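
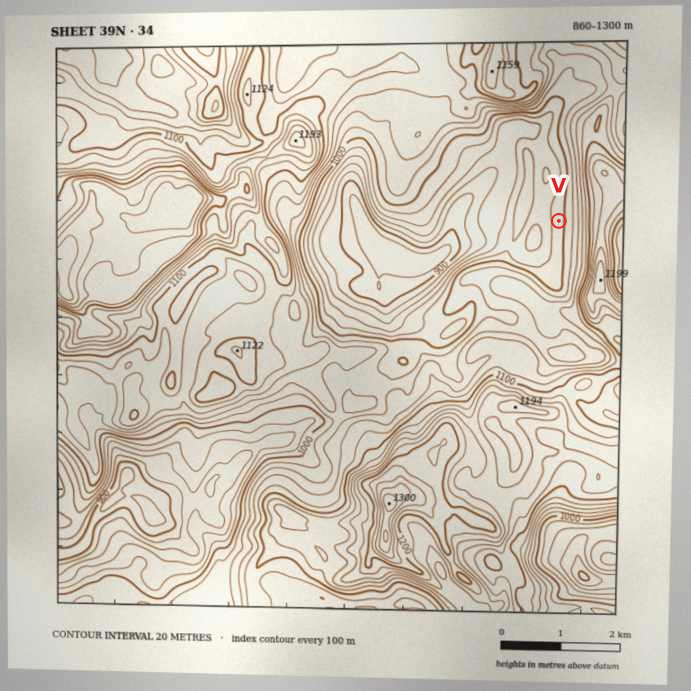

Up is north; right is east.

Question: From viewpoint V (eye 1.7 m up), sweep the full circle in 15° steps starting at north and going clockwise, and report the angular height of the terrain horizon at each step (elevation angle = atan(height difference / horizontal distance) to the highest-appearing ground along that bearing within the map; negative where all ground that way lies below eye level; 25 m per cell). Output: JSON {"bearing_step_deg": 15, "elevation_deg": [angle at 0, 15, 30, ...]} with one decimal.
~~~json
{"bearing_step_deg": 15, "elevation_deg": [1.1, 3.6, 7.7, 9.5, 10.9, 12.0, 12.7, 12.5, 11.8, 11.1, 8.9, 4.4, 3.1, 3.5, 3.2, 2.2, 1.0, 1.2, 2.6, 2.3, 1.4, 1.5, 2.9, 2.9]}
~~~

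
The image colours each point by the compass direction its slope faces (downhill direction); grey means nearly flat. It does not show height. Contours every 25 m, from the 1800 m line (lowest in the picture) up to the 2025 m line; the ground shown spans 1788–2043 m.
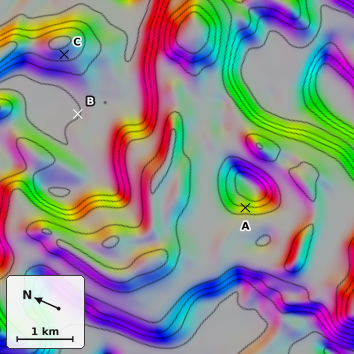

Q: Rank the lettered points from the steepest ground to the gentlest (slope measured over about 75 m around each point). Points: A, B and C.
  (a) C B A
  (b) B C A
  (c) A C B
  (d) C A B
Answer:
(c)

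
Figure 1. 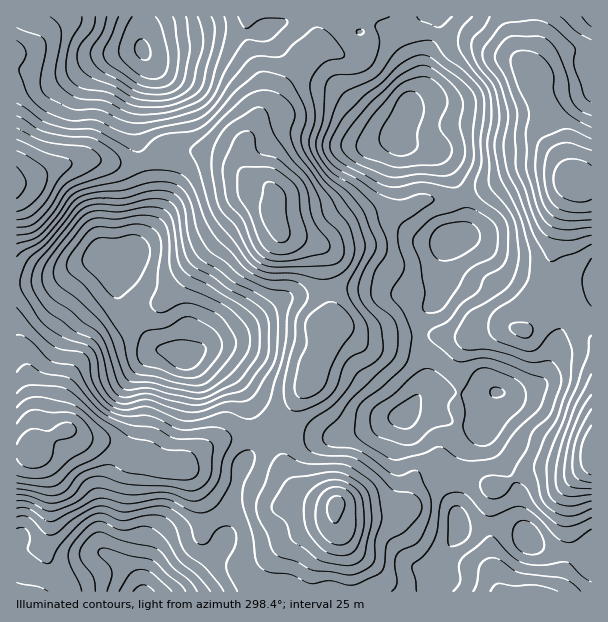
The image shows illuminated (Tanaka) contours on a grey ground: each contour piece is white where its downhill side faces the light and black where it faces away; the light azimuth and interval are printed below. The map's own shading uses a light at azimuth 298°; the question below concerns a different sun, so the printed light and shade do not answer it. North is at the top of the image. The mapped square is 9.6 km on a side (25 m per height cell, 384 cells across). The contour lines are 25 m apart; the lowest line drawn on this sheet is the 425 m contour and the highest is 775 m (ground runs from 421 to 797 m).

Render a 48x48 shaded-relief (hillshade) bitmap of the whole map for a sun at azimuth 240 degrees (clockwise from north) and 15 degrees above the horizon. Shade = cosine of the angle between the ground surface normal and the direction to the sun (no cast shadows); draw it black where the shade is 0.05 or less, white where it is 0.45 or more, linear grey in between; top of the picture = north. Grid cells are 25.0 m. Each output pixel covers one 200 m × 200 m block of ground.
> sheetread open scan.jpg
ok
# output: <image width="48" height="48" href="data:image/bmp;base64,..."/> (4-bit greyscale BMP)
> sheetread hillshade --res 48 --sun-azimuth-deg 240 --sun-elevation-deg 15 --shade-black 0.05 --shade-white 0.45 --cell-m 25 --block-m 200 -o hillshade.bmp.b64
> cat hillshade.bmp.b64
<image width="48" height="48" href="data:image/bmp;base64,Qk32BAAAAAAAAHYAAAAoAAAAMAAAADAAAAABAAQAAAAAAIAEAAATCwAAEwsAABAAAAAAAAAAAAAAABEREQAiIiIAMzMzAERERABVVVUAZmZmAHd3dwCIiIgAmZmZAKqqqgC7u7sAzMzMAN3d3QDu7u4A////AGd3ZEVWm93d3KmZqqmrmYZWd5qpdlVERIiHVFVnrN3cy6maq6q7mGVWeJqoZVVVVZmGRFaJvN3LqZqqq7y6hkRneJmXU0Z3d5mGVWiru83KiJq7q8y5VEaHZ4iGQ1iZiKqnZou6q8y5iKu7q8ynQ1eHVWiXVXvKmLy4d5zKq7y5iazLq8yWM1d2VGmoZ63bmN3JiJzKqs3Jiay6q7uVMld1NHu5ib7sqd7Kh5vLq825eJuqmqqEEkZkNZu6ib7cqt25Zpu7u8ynZoqpmJhiEjVVV5qpiL3cvMuXZ5u7u7qGVXmph3ZCIjVmaIiHeLzd3amHeJqqmYdlRHmpdlVDMjV2d3d3iavN3Zh3iHiIdmZVVXmYdVVEM0Znd2ZniavN3Yd3h2VVZVVVVWiIdlVVRFVoh2Zomaq93Yd4dDM0VDRWZmeId2Z2VVV4h3ZomZms3IdmQgAUUyNWZmeJmId2VWaJmIdomZmszIZVMQAUQiM1ZmeauodmZneJmYdniZq8y3ZVMQAkQiI1d3iry5dmZ3d4mYdnirq8y3ZVMREjMiJHiJqryoZVZ3d4mpd4q7q8zHZVQyESNDRpmaqryodWd3d4mpiKzLqru3VFVBATRVaKqqq825hmh2ZnmqqrzLmaumVEQxEkV4iau7vN26l3dlVXm7qry6eKulM0QyI1eJmau7zd3Ll2VERXmamauod5qUM0RDJHmYibvMzd3Kh1Q0RGeJmamHd4iDM0RDRpqYirzN3cuphkIkRWeJmJiId4hzM0REV5mZmrzd3Lq6lkNFZmeJmIiIiIdjNEVEV4mau83d3bvLl1RWd2aJmYiZmIZUREVFZ5qrzN3d7czLmGRWdlZ4mYmqqXZlVUVWeJq83dzO/tuqmFRWZUVniIq7uYd3dUVXiZvN7sze/smIdkREREVniJvMypiJhUVYmavO/sze7ahlVDMzRWZ4mrze26qZdURpqqvO/t3d7JZDNDIkZ3eJq73v7bqodTRqu6vN7u3d24ZDNDI1d3iJq83//cu3ZTSKy6q87u3cuXUzMiI1Z3d3m83v/sqnZUaaupms3d3LqXQhERI0VmVXq83v/bmGZWeJmImrvMzKl1MQABIjVlRYq83u7Kh1VWd3dmiaqru5dUIAABI0VWZ5vN7d25ZkRFZlRFiZmaqoZUMAATRVV3iazu3MyXZTNEREM1eHeJqoZVMhI1VmeJmr3tzMqHVDM0RENFZmZ4mYZVVDNFZmeaqrzdzLl3VDM0RURERVZomYdmZDNGZmeJqqvN3bmGQzNFVVQzNFZ4qph2UzNWZmaKqrve7bl1M0RUREMiJFeau5hlREVnd2aKq8zv/rhkRFVUREMiNYq8y5h2VVZ5mGaJvd7//adkRGZUREMzV6zMyph2Z3eJh2aJzd7+25ZTNGVUREREebzMuphmiIiHdmaKzM3cuXVEVlVURVVWiszMy5d4iIdmZ2eJqry6l2VUVVZlVlVWiszMy6h4iIdWd3eIiaqZl2ZERGZlZlRWirzMy6iIiIZnh3d3eJmZhmVERA=="/>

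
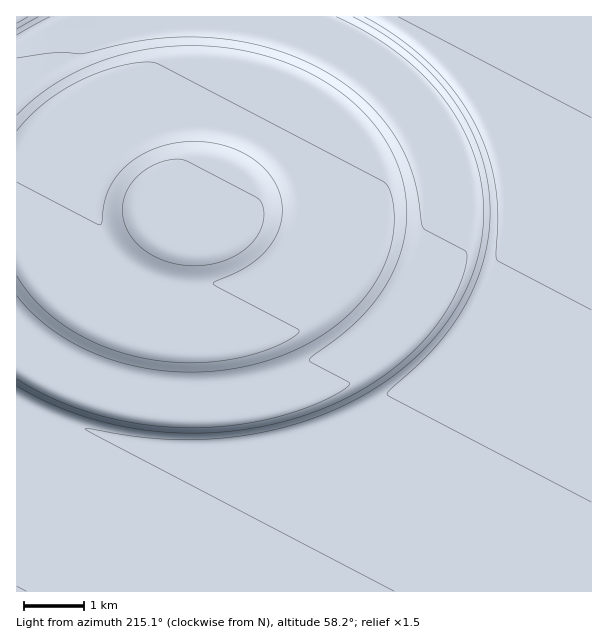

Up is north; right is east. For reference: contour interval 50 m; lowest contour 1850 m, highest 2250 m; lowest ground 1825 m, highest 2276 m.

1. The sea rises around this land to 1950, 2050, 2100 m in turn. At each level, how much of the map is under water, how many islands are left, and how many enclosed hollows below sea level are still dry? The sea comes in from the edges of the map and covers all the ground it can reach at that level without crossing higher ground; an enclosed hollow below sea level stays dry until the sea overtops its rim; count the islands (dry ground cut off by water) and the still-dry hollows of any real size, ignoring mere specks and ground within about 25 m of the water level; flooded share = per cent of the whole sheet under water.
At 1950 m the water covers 27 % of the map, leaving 0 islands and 0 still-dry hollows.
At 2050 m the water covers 43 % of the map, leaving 0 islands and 0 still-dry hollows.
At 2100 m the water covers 63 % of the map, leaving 0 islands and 0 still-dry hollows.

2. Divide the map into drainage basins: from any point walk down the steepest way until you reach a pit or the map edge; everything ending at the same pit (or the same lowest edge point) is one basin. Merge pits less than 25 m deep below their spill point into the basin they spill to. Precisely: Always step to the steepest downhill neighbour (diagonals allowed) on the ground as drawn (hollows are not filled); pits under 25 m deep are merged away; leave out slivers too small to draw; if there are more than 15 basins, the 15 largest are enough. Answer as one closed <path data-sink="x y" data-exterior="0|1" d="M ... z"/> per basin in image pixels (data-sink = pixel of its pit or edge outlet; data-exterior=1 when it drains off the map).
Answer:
<path data-sink="164 246" data-exterior="0" d="M591 16l-574 0-1 383 47 23 50 16 46 7 59 1 43-4 51-12 47-18 33-18 33-24 26-25 21-25 27-45 91-176z"/><path data-sink="17 591" data-exterior="1" d="M591 96l-92 179-27 45-21 25-26 25-20 15-34 21-45 20-42 12-47 7-58 1-51-6-38-8-34-12-39-20-1 191 575 1z"/>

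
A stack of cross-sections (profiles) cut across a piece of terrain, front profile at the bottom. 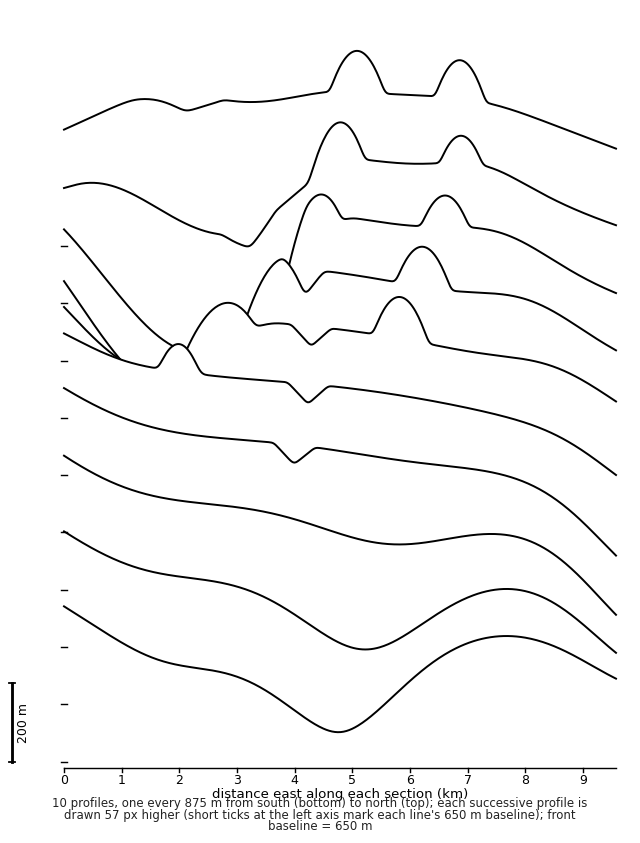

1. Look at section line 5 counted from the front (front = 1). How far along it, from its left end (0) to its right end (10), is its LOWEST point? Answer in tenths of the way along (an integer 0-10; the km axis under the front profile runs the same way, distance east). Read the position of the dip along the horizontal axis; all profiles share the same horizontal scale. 10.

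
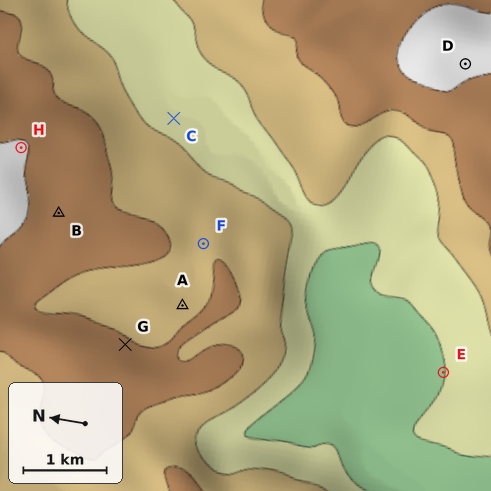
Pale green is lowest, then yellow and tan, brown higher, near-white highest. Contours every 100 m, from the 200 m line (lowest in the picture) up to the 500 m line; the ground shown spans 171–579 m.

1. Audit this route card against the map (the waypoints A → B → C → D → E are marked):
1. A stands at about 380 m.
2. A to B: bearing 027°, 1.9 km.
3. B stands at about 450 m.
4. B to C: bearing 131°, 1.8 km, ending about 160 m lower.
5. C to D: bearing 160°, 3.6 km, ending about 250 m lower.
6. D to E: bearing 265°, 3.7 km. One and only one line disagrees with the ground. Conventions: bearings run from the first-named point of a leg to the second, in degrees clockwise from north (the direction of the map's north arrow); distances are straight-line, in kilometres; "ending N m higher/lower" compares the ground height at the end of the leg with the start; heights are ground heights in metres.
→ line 5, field sense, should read higher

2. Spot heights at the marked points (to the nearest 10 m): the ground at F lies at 370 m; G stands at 410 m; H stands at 510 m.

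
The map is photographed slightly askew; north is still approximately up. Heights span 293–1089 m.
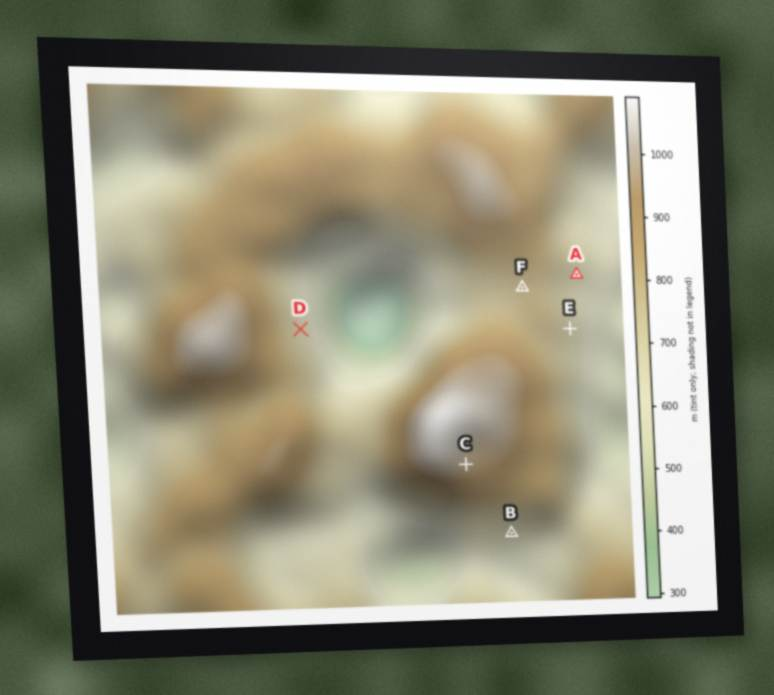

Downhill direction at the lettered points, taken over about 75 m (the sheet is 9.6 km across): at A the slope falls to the SE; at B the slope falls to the S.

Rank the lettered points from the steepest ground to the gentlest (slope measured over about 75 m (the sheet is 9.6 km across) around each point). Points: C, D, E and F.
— D E C F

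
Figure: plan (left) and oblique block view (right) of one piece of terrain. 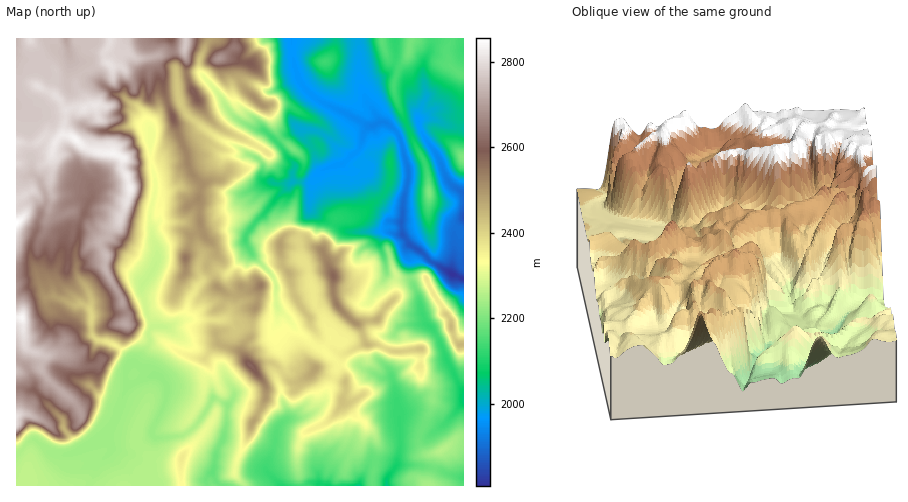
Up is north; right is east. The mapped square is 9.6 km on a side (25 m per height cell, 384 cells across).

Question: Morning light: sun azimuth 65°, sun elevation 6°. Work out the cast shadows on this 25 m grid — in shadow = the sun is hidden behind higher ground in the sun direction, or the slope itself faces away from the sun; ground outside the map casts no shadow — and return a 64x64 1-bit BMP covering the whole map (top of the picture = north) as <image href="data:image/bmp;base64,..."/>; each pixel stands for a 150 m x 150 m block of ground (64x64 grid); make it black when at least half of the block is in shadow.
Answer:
<image width="64" height="64" href="data:image/bmp;base64,Qk0+AgAAAAAAAD4AAAAoAAAAQAAAAEAAAAABAAEAAAAAAAACAAATCwAAEwsAAAIAAAAAAAAA////AAAAAAAAAD8/H7/vwAAAPz4/Hm8AAAA/Pn8eB8yAAA8+fwoD+PAAB38/DAPw/gACfz8eM4D+AB8/n4ejgP+P//+fg8GAe4f//8/BwYBng///z/mDwA+B///H/APgH4D//+f8B+A+AH//934P4HwAf//3Hg/g+HD///cOH8Fw8P//5YI/w2Ow///NwP/P5gD//4BA///gEP//gA///4AQf/4Hf/gfgH87+A//wf6AfxfwH//H/oR/H/Af/7P8gf4//9//A/wP/j/73/4D+B/+P/PP/Dn4H/5+/8/8GfAf/v797/gB8D/8/ntv+AHgP/z/Mk/4DOA/+P8g3vgMBz/4/yH9+AwPP/h/If3wCPIv8H8w/PAJ8CfwPzD8wAvwI/A/oPwAB+Az/j/AZAA/4BP+P8AgAD/gEf4/wBg4H+AZ/j9ACDAf4An/PwAFAA/gCf8fwAEAB+AZ/x/AAQAb4xv/H8AbAPvvO/8fgDmA+/8j/j+AO4B7/zn+PwDzgDvfGfA/AfMQG94LgD8DxiAfvgEAfg8MAH+4AAD+PDgZ/3AAeP57+fP/YAbw/Pf5x/58BgD97/EP/nAMAf/P4A/+/hwD68/AP/z+cA+rn4D//P9AHau/8/v8/wA/K//j+/z+ADw//8Pz/HwAOB98AfP/MAAQBzgAwf8wgZgHPAAA/xDBCAMGAAhzAA=="/>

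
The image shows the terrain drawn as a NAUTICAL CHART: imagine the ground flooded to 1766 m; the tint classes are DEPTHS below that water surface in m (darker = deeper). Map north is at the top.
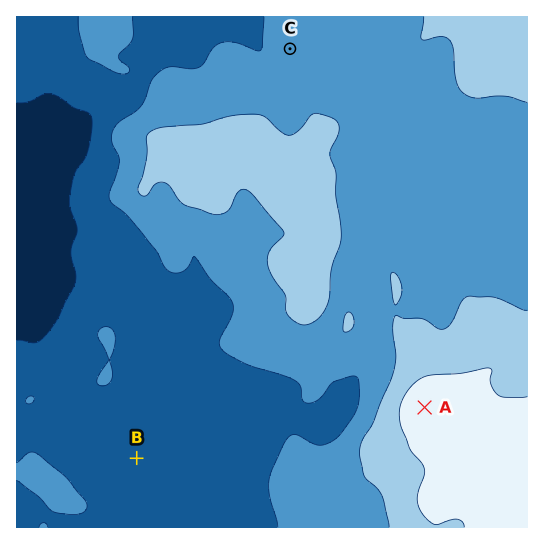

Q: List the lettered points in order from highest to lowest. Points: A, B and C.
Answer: A C B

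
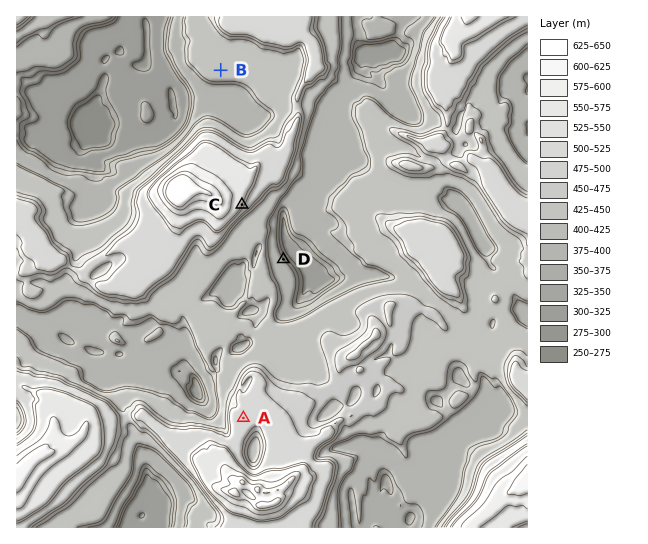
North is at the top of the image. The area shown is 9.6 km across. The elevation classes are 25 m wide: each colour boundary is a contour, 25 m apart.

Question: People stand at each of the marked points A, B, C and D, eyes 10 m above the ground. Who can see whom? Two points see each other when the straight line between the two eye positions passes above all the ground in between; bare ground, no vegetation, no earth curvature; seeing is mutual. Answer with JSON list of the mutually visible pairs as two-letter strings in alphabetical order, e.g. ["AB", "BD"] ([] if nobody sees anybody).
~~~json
["AC", "CD"]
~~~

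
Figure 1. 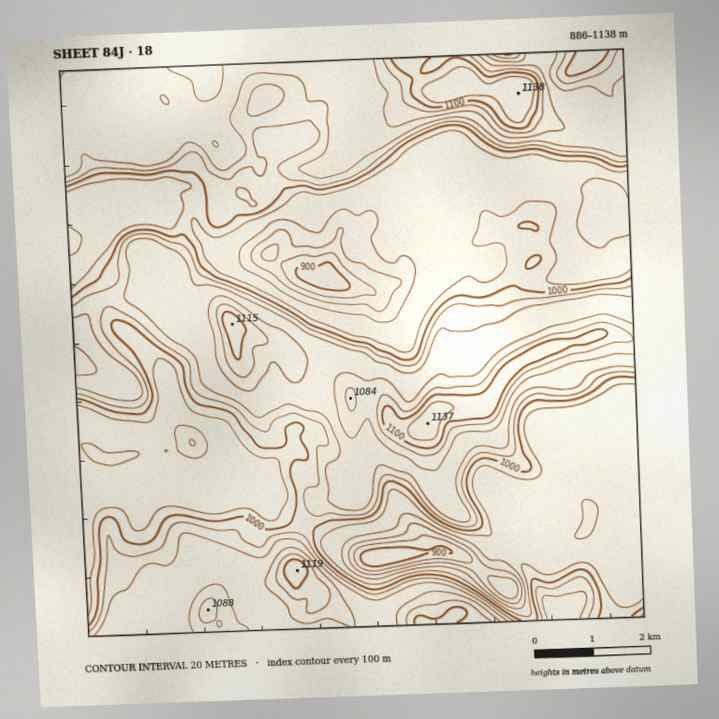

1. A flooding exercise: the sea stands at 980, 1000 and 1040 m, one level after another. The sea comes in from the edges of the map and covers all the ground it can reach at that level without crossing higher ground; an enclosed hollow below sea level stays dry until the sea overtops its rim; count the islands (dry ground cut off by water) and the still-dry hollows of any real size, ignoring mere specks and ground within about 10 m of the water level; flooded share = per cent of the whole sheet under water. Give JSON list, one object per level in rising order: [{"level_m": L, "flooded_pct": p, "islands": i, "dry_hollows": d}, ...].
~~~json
[{"level_m": 980, "flooded_pct": 35, "islands": 0, "dry_hollows": 0}, {"level_m": 1000, "flooded_pct": 44, "islands": 0, "dry_hollows": 0}, {"level_m": 1040, "flooded_pct": 62, "islands": 0, "dry_hollows": 0}]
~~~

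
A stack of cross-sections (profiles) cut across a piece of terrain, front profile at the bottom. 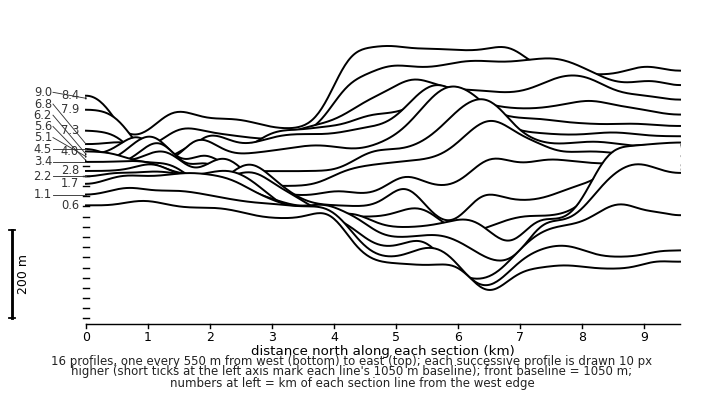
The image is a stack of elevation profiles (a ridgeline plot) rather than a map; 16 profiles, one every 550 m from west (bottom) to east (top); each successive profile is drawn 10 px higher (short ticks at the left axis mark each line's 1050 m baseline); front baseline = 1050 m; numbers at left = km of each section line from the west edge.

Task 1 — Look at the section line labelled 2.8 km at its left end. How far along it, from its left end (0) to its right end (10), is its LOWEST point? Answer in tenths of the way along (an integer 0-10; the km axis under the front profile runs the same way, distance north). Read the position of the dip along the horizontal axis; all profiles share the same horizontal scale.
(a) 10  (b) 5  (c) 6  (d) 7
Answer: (d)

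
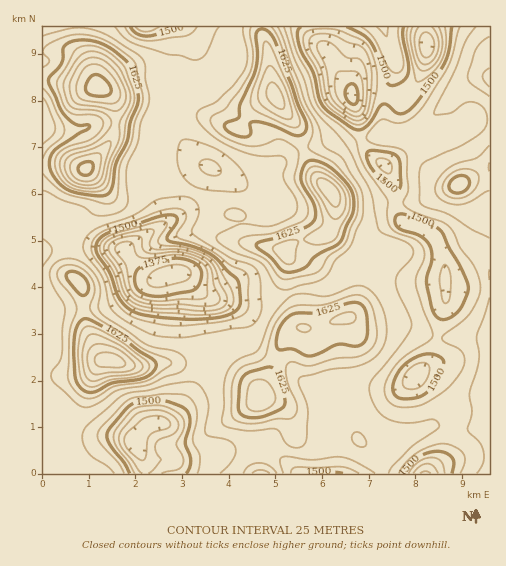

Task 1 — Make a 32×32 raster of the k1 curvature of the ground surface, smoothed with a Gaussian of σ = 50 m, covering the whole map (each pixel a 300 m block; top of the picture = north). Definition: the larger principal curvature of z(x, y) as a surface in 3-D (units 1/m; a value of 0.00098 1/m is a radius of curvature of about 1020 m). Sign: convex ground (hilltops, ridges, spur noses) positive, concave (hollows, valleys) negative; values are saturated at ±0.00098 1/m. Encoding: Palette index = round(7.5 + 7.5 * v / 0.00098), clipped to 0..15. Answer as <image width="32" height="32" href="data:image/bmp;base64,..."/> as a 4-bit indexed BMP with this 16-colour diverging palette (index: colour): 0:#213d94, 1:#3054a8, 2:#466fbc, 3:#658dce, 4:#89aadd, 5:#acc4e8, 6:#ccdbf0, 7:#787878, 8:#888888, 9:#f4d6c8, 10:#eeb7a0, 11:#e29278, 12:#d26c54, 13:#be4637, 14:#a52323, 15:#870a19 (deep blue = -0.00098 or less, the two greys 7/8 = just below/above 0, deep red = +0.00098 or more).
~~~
<image width="32" height="32" href="data:image/bmp;base64,Qk12AgAAAAAAAHYAAAAoAAAAIAAAACAAAAABAAQAAAAAAAACAAATCwAAEwsAABAAAAAAAAAAlD0hAKhUMAC8b0YAzo1lAN2qiQDoxKwA8NvMAHh4eACIiIgAyNb0AKC37gB4kuIAVGzSADdGvgAjI6UAGQqHAIiInIaWioirqau6qpx3qZmIibp5p5p4iImqqpmb2oiZiJmnWru7iIh6qImpiKuqmIiJqIhlmqqYepd4mIiZmYh3mZp3apl63KuoiIiZqpiIh5yIiamJeJy6h3iJl3iZiJm+l5qImYmqp3d4iZdnmJiZnu//3KiJqbiIeIioV5eId53euruYeIfImpmZmpiHiXityod4mZiHupiIqpmqqpiIvpiaqrzbqJy6qamImpqZh7t6u7qYipiKqbzJiJhniZe8q2Zoh2iZiYd4uYiYd3iZ/ahVd3mpiZp4eJiIl3d3vtqql3dVqnecupeIiJh3iYqsd62WZ7qZzZmIiJmqiKeYrGR8///s7+3My4i9yoqYiJzbmIvKmIh4q9t4t4h5mYiJq92omJqYdnfeqZirmYd4iLuau6mZiHZ3/qisuqqXi83peIiZmIiIrvypl6nP2az+t3eIl3iHib+4iXi4m8q+3/Z3iId4iIa7mZZYqIiJmYj9mIiIiKqHuXmru5iIeGiWr4d4ib24eeus3sy4eIh6pY+HeJu5qZ/pymzGnJl3atvOuoiIebvfeXZMx3qohqu8zaiIh4eb7Ipma8mIuZmpq7qHiIh3e/qaiHnNyrqrd6ypuYiId2v4mImH36acibu7mJu6mId9+HVpaO90bJqImYqXqZmIr8mGaIzNZpuY"/>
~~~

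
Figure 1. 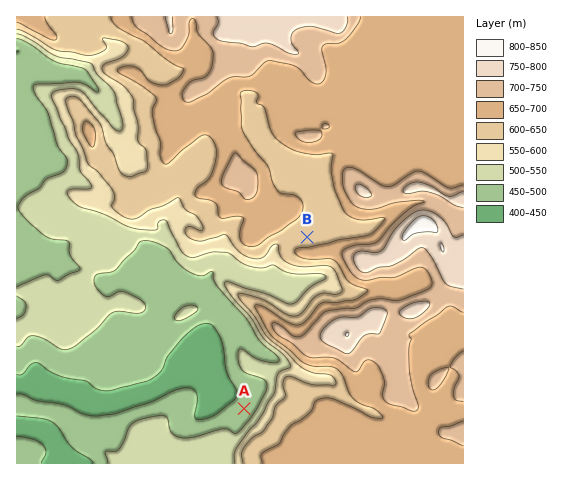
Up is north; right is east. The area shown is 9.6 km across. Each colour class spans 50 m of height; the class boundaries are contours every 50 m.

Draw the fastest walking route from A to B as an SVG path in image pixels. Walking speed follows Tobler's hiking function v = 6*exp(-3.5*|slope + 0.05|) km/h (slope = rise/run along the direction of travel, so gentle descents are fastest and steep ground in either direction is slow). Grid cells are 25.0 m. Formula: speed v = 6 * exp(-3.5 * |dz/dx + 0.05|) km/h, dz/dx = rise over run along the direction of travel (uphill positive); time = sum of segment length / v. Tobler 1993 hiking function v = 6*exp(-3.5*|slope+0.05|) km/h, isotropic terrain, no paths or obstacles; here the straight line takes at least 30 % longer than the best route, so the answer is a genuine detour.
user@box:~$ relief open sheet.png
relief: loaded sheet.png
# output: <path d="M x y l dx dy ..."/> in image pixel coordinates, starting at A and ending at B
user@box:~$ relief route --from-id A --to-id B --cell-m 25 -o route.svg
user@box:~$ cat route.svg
<path d="M244 409l0-17-12-23 0-42-4-9 0-14-10-19 0-6 2-2 3-3 7 0 9-4 11 0 14-7 10-11 3-1 3-3 19-10 6 0 2-1"/>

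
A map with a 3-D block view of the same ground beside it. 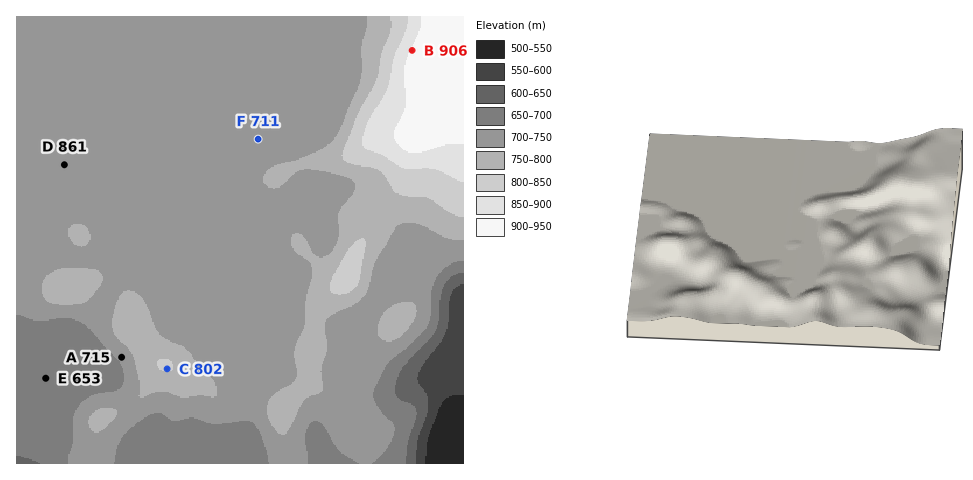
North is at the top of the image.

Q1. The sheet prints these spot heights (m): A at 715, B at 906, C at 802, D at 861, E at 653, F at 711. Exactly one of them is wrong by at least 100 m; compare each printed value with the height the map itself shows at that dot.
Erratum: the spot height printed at D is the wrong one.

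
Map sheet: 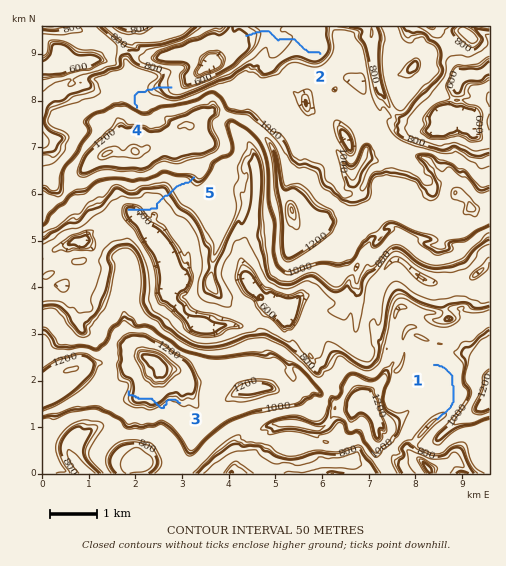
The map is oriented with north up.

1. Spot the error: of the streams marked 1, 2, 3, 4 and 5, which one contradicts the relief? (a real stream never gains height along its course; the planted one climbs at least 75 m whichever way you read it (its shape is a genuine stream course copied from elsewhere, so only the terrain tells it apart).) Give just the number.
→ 3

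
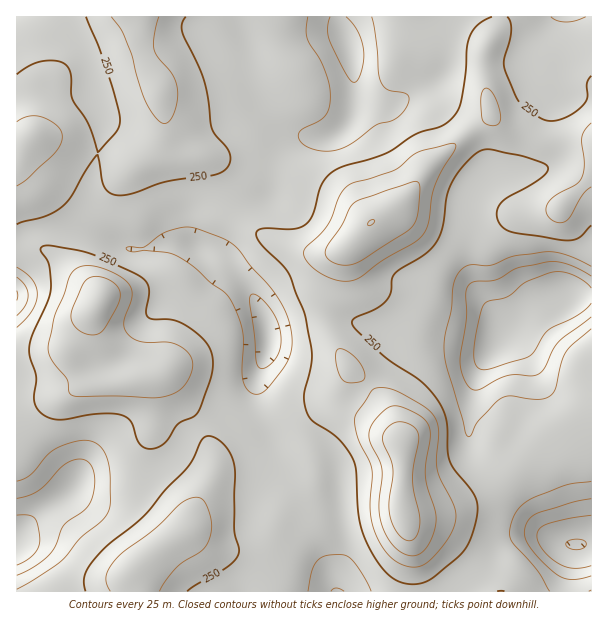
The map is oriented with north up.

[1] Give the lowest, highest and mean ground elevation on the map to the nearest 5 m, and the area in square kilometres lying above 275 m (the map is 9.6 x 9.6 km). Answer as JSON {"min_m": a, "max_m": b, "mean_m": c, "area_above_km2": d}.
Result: {"min_m": 150, "max_m": 335, "mean_m": 245, "area_above_km2": 13.3}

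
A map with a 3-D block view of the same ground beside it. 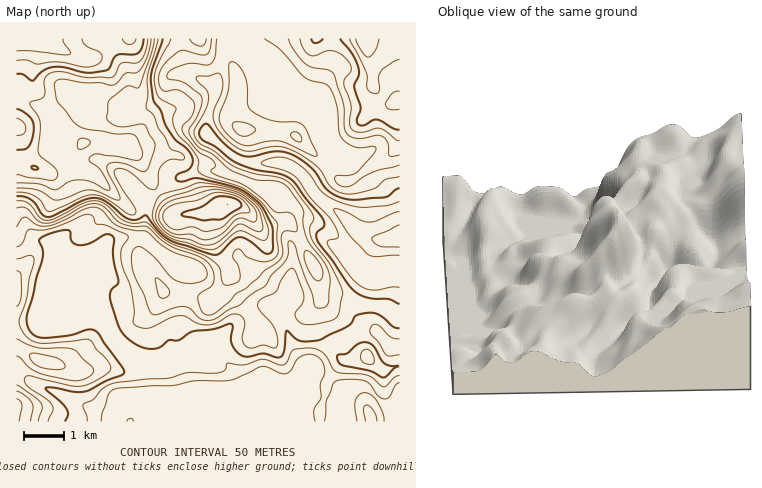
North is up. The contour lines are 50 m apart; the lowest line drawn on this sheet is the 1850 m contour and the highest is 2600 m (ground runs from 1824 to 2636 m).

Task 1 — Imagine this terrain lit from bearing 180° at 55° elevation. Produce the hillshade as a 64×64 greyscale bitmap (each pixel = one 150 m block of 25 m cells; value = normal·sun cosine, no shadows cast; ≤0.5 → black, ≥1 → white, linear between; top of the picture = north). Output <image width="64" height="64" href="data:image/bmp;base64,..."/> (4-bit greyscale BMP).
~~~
<image width="64" height="64" href="data:image/bmp;base64,Qk12CAAAAAAAAHYAAAAoAAAAQAAAAEAAAAABAAQAAAAAAAAIAAATCwAAEwsAABAAAAAAAAAAAAAAABEREQAiIiIAMzMzAERERABVVVUAZmZmAHd3dwCIiIgAmZmZAKqqqgC7u7sAzMzMAN3d3QDu7u4A////AKqqq7qpmZqpmYmZqqqqqqqqqqqqqqqqqqqqqqqqqYmqqqqqqpmJmqqZmZmqqqqqqqqqqqqqqqqqmaqqqqqYeaqZmZiIiJqrqqmZmaqqqqqqqqqqqqqqqqqZmqqqmYeKqnZlVmeau7uqqqqqqqqqqqqqqqqqqqqqqpmaqqmYd5u6QzNWirzdy7u6qqqqqqqqqqqqqqqqqqqqqZqqqod5vLozRorN3u3dzdzMzMzMu6qqqqqqqqqqqqqpmqqqmZvMu2eb3e7u7d3e7t3d3d3czMzMzLqqqqqqqqmZq8zLzMzMis3u7dzMzN3dzMzMzMzN3d3MzLuqq7uqqpm93d7dzM2s3d3Muqqqu7qZmqqqq7zMy7vMzLvM3Kqqmr3d7u26vLzMy6qZiIiYh4mZmZqqqqqqq8zd3d3buqqqu7zN3Jd5u6mIiIiIiId3maqqqqqpmZmrzN3u3cu7u8u6maq5Zma5dUVmd4iIdnmqvMy7u6qZmqu83d3cus3d3KmIiHZniJdCIjRGeIh3irzNzLu7uqqqqrvMzMurze3bqYh2VWmqdTMzMzRXd3ibzMy7qru7u7qqqqu7uZvN3MuqmYZVirtlVWVVVVVniavLuqqqq7vMy6mZmqqYm7u7u7u6qYibzHd4iIiHZmeJq7uru7u7vN7typmZqYibu7zMzLu6qrvMmImamZmIeJqqqqvMzLvM3u7cuqmYeKu7vMzMu6q7zLuqmqqqqpmZqqqZq7zMzMzd7d3bqYd5qqq7zMuqq8zMurqqqqqqqqqqqpmqvM3dzLzN3dy5iJqpmZu7uqu7zLuZqqqqqqqqqqqpmqqrzMzLqqvNzLqqq6mImruqq7qpmHeaqqqqqqqqqpmaqqu7u7qZmrvMu7zLqZmaqpmqh2ZmZ5maqqqqqqqpiJqqqqqZmIeJq8zMzMuqqqq6mZhlVmZ3mZqqqaqqqpmJqqqqmHd3Znm8zMzMuqqqu7qZdlZ3d3iZqqqpqqqqmZqqqqmHd3d3iau7u7u7qqq7updleIiIiZmqqqqqqqqZqrqqqHeJmYmZqqqru7u7qru5dVaJmZmZiaqqqqqqqpmqqqqXeJqqq7upmau83Mu6u5ZUZ5mZmpl4mqqqqqqqmqqqmYeJqrzNzKmaq83dy7qpUzV5mZiIiHeJqqqqqqqZmZmYeJvN3u7tupqrzdyrupYiRpqph3ZmqXiaqru7uqmYiIeJve7u7+3LqrvMuYqpcyNpqph3ZlW6iJqqu8zLupiHeJze7/7u7dzMzMynerpjR5qph3iHd7qru7uqq8zLqpmavd3v/u7d3d3d3JecymWKupd4mqqZqs3u3LqqvMzd3d3Mze7t3d3d3d3aiL3JeLu5d4q7u7ur3v/u3Kqrzd7v/svN3d3czd3e3bdovKiKuod5q8zMu7zd/+7ty6q83u/uubu7zMzM3d7chEeZiKqXZoq8zMzMzMze7u7ty8zN7cyWeZqqqrzN7tpCNWaJl1VovMzMzMzdy7ze7u7u3d3JmoQ0Z3d4mrzckwBGd4dTRpvd3MzM3O7cu83u7v/t3IeKlSEjRFV3d3QAAWmZdCNqze7d3d3c7u3MzM3u/+7IZ5u4QQEjMzIQAAAGmqlSNqze7u3d3Mz+7d3czN3u7IZ5vLp0IRIhAAAAAWmqljNqzN3d3czLvO7u3czMzd24VpvMuphlMhAAAAA2iHZCJZu8zMu8y7u83e7cu7zMy4VYvMyqmZh1IAABNFVDIQFIq7u6mau7vMzMzMqau7qoZpvNzKqqu7hVZ2VDIhEAJHrMy5iIirvMzLqph4mqqXeK3d3LqrvMypmoYyJFVVV5vN3LmZmYm8zMqpdniaqpmb3e3cuqu7uoiHQjWKu7u7zd3bqaqpmJq8y6mHiZmru7zN3LqqqqqXRDITi97t3d7u7cmaqqqpiJvLupmaqZq8y7uqqZmql1MRAUjN7u7u7u7cmaqqvMupmry6qqqqmaqqmZiIiZmGMRE1nN3d3d7u3cmJqqvN3Mu7u7qaqqqYd3h3d3iIh2VDRom8zMzMzMy6l5qqq83d3czKqZmqqoZVZmVVZ4h2Zniaq8zLqqqqmYd3mqqqvd3d3cmIiaqpdmZndlVniId4q7vLu6mYiHd2ZmiqqpmbzN3cx2Z5qphniImYiId4iIq8u8qZmYd2Z3d3iaqqmImrzMu1VomZh3maqqmqqYd4mqqruoiZiHeJmZmaqqqpiJq7u7Z4qqh3mqqqqqq7l2eJmZqqd4mYiaqqqqqqqqmZqqqqqJq7qYmqqqqruquoZniIiJqHiZmaqqqqqqqqqqqrupmqq7qZmqqqqry7qpdmZ3ZmiZeJqZqqqqqqqqqqqqu6mZu7uZmrvMzMzMu6lmZmZmZ5mImZmqqqqqqqu6qqqqqZi7upqrzN7u3czLuGeHZmeJqpmZmqqqqqq7zLqZiZqZmbu7vM3e7u7ty8y5eJmIiau7qZiaqqqqq8zMuod5qqqqu7zd7u7u7ty7zMqJu7u7zMupmJqqqqq7zMu6mJm7qqrMzN7u7t3My7zdypq8zMzMy6mImqqqq7vMy7uqqruqqszMzd3cuqqqvN3KmrzMzNy6qYmqqqqru8zLu7u7y7qrzMzMy7qYiJq83cqZu7vM3LqZmqqqq7u7zMzLu7u7uqvMy7uqmIiImrzMuYmru8zMqaqqqqq7u7u8zMzLu7qqqru7qqmYiJmaq7upiau7vMuZqqqqu7u7qqvMzLu7qqqq"/>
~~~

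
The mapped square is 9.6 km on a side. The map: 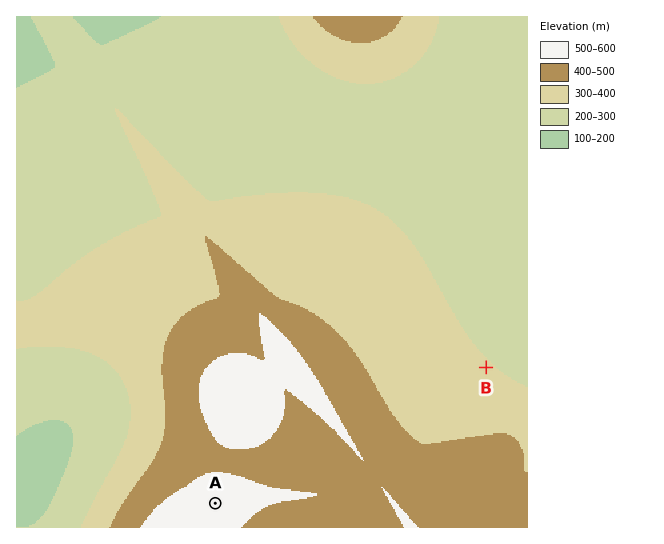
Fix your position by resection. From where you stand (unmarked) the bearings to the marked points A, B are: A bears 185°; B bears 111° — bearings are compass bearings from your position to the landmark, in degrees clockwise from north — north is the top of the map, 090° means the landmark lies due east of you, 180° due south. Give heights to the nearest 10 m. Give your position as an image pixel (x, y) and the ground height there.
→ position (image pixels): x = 236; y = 271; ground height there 430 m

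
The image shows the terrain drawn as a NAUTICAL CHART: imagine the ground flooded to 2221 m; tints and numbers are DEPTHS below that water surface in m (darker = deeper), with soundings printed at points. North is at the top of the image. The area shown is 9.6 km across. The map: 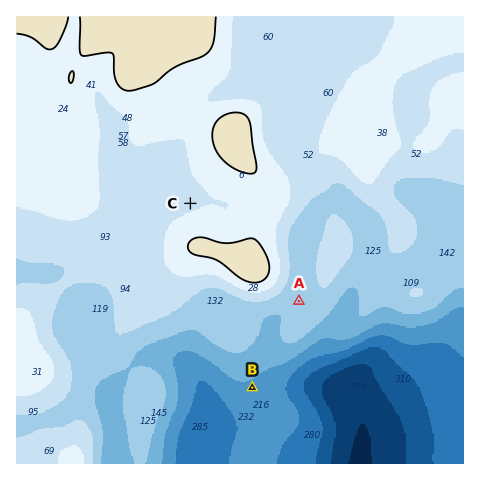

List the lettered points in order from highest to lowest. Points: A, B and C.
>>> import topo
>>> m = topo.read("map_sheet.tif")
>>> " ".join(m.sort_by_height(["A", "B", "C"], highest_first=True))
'C A B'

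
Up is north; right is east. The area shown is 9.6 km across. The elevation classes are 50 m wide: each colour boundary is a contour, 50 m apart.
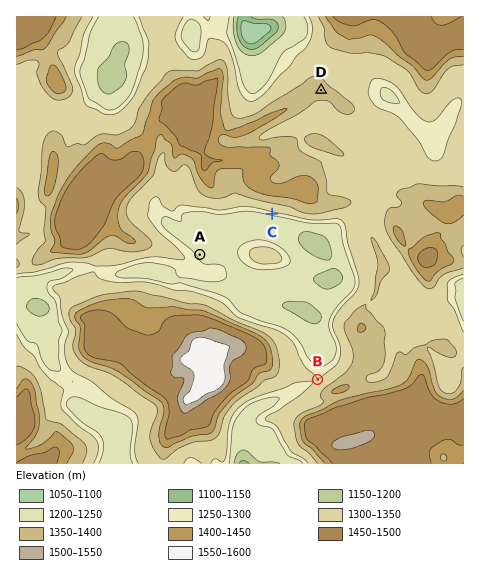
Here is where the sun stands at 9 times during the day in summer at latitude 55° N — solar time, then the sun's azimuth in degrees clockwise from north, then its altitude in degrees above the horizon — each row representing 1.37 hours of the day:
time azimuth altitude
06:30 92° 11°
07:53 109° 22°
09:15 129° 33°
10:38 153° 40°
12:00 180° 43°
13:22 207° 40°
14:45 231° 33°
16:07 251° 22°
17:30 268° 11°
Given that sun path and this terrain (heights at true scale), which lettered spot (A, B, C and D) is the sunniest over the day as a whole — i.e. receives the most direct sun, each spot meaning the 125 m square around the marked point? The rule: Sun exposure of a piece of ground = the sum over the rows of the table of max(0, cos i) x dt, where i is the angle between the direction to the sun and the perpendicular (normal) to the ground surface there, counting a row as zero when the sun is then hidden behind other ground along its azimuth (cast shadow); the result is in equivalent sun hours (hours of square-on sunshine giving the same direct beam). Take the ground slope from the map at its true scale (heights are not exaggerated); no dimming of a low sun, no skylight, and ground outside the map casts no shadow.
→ C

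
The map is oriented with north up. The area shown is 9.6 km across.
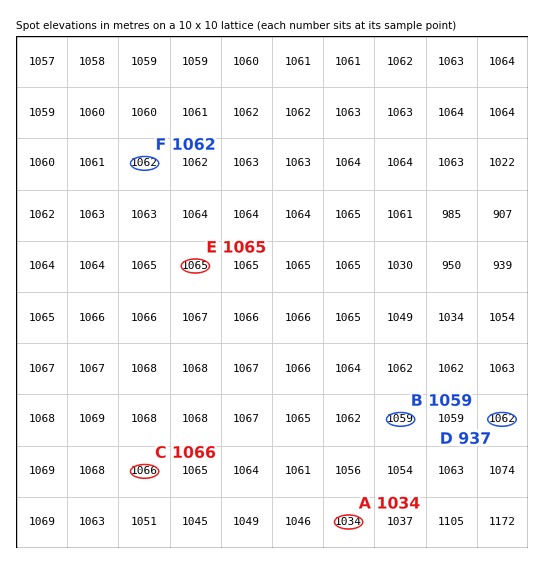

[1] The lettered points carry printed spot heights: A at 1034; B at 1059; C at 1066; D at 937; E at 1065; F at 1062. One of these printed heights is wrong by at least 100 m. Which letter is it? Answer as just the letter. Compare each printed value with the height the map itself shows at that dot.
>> D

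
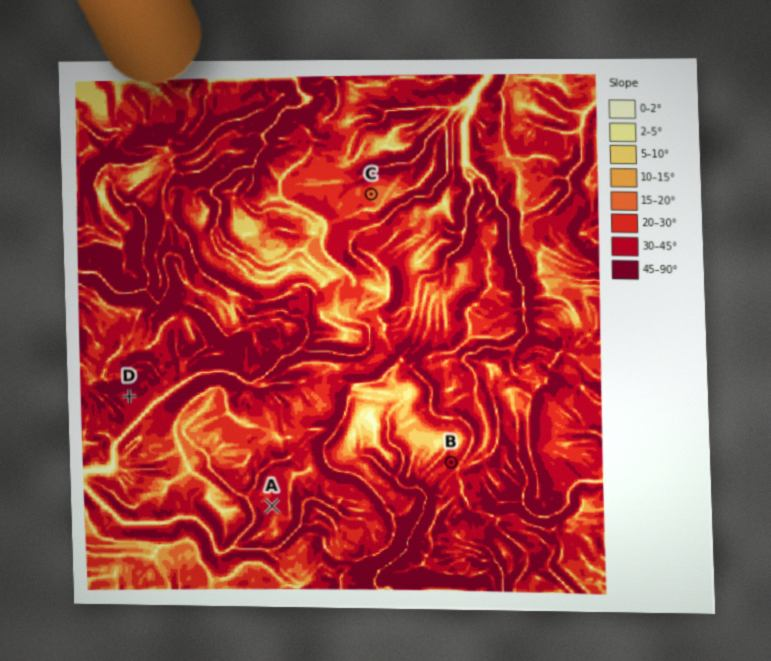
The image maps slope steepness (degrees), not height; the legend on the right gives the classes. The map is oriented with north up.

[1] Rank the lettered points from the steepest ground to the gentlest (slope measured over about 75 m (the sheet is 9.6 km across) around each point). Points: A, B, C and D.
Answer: D B A C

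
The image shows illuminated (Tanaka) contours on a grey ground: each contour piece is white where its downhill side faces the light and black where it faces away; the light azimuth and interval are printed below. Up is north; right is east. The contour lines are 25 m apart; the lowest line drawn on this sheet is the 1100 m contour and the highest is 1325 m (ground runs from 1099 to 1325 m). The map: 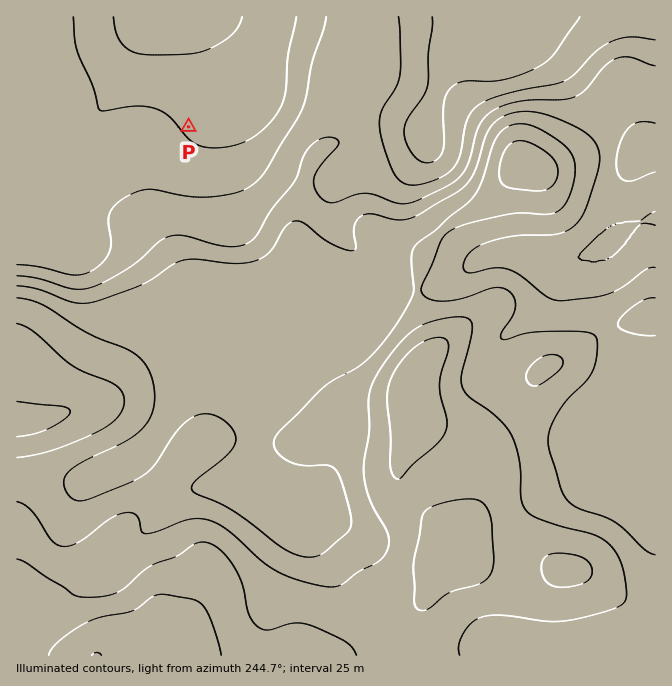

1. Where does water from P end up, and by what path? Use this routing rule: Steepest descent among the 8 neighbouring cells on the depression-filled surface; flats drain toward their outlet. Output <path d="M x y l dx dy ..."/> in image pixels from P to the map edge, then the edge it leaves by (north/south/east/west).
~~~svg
<path d="M189 127l36-37 0-7-3-3-8-17 0-3-4-5-1-8-2-2 0-28"/>
exit: north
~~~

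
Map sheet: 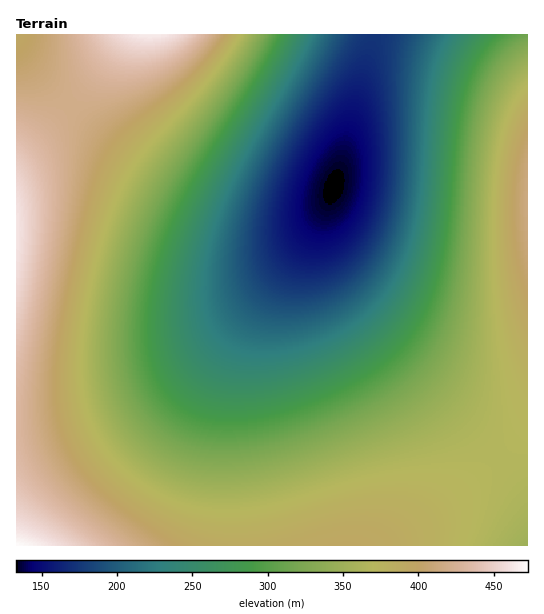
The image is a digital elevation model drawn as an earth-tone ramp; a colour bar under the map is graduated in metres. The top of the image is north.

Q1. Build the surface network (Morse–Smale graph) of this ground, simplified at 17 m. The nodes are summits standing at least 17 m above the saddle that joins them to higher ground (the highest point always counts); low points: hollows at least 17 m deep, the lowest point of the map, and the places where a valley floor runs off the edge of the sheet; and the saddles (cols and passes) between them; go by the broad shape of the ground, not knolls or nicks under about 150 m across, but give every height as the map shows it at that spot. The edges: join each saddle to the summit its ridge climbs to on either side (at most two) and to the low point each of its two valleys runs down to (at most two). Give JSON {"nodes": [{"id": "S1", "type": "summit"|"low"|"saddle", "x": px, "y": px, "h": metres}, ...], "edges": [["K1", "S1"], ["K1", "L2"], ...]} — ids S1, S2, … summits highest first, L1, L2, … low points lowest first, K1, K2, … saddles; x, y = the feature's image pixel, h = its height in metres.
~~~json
{"nodes": [
{"id": "S1", "type": "summit", "x": 17, "y": 545, "h": 473},
{"id": "S2", "type": "summit", "x": 150, "y": 35, "h": 466},
{"id": "S3", "type": "summit", "x": 17, "y": 232, "h": 463},
{"id": "S4", "type": "summit", "x": 527, "y": 204, "h": 415},
{"id": "L1", "type": "low", "x": 334, "y": 188, "h": 133},
{"id": "L2", "type": "low", "x": 17, "y": 35, "h": 393},
{"id": "K1", "type": "saddle", "x": 69, "y": 105, "h": 419},
{"id": "K2", "type": "saddle", "x": 499, "y": 457, "h": 368}],
"edges": [["K1", "S2"], ["K1", "S3"], ["K1", "L1"], ["K1", "L2"], ["K2", "S1"], ["K2", "S4"], ["K2", "L1"]]}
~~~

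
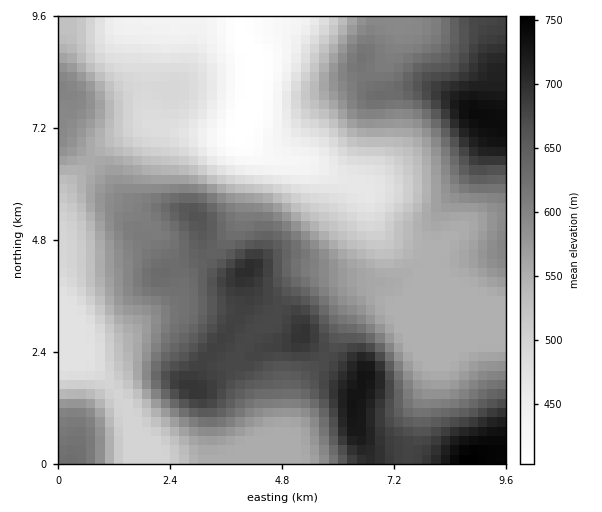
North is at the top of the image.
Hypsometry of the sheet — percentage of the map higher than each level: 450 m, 92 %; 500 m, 78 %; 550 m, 61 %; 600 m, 38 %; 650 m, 21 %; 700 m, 5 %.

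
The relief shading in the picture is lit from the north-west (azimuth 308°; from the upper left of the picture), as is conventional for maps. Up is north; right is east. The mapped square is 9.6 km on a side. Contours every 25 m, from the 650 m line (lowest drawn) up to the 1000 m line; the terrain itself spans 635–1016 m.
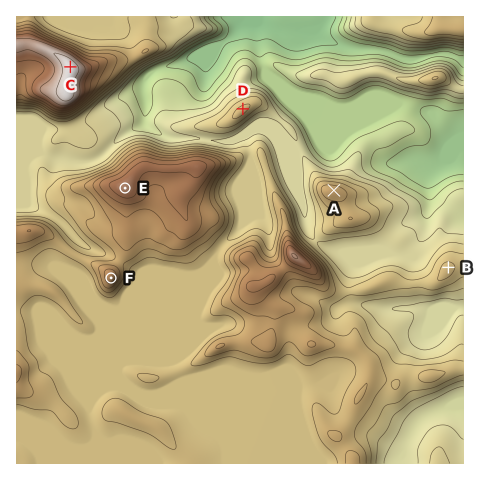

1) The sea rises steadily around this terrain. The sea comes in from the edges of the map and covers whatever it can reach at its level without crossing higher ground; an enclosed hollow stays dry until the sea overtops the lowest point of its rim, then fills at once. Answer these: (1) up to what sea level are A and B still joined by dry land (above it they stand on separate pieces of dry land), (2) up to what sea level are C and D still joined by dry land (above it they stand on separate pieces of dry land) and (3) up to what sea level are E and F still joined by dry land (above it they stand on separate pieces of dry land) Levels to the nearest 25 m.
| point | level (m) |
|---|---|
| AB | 775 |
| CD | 750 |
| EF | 850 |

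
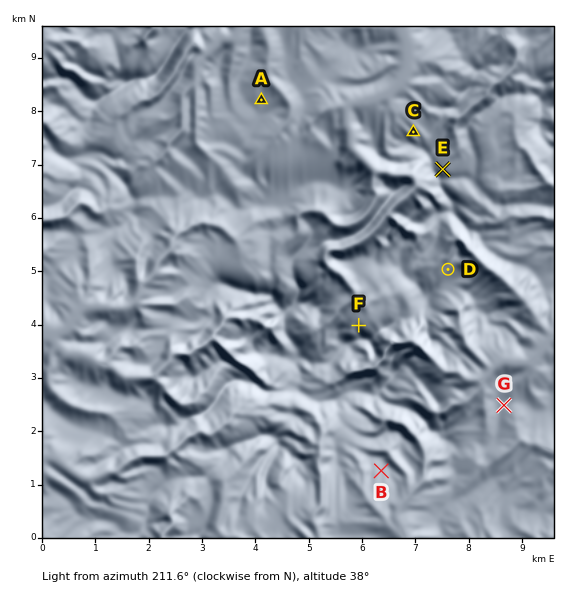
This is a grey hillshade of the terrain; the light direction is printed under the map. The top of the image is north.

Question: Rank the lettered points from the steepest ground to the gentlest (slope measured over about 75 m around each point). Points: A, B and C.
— C B A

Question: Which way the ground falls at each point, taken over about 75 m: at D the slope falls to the NE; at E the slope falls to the NE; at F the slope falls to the N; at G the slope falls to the E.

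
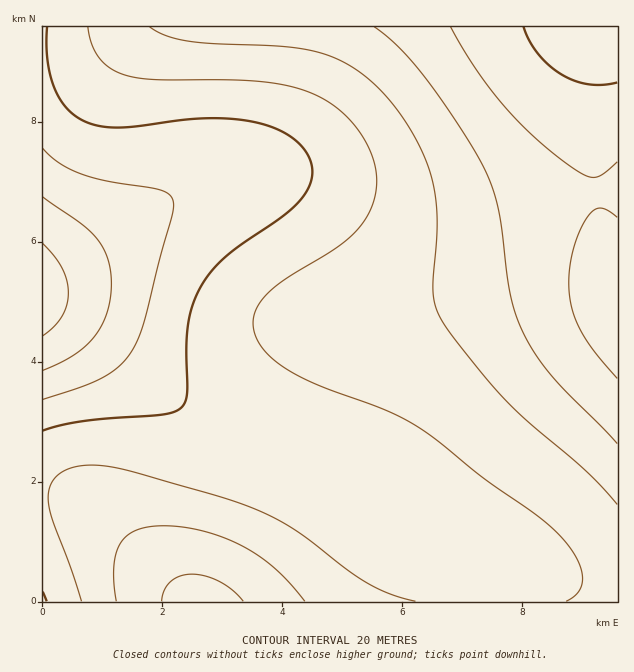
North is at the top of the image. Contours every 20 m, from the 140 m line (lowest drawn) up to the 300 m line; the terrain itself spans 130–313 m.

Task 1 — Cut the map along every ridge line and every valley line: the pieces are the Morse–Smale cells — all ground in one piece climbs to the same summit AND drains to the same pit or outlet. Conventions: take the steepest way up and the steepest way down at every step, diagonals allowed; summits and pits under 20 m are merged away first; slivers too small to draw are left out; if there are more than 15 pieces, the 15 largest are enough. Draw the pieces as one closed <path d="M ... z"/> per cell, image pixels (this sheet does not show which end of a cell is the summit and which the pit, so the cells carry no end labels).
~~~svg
<path d="M617 26l-574 0-1 278 28 13 21 13 85 71 30 21 30 15 78 29 21 10 57 38 36 19 60 21 13 11 3 6 4 31 109 0z"/><path d="M44 305l-2 1 0 189 26 3 30 17 92 87 317-1 0-16-3-14-3-6-13-11-60-21-36-19-57-38-39-18-60-21-30-15-30-21-85-71-21-13z"/><path d="M53 496l-11 0 1 106 146-1-91-86-22-13z"/>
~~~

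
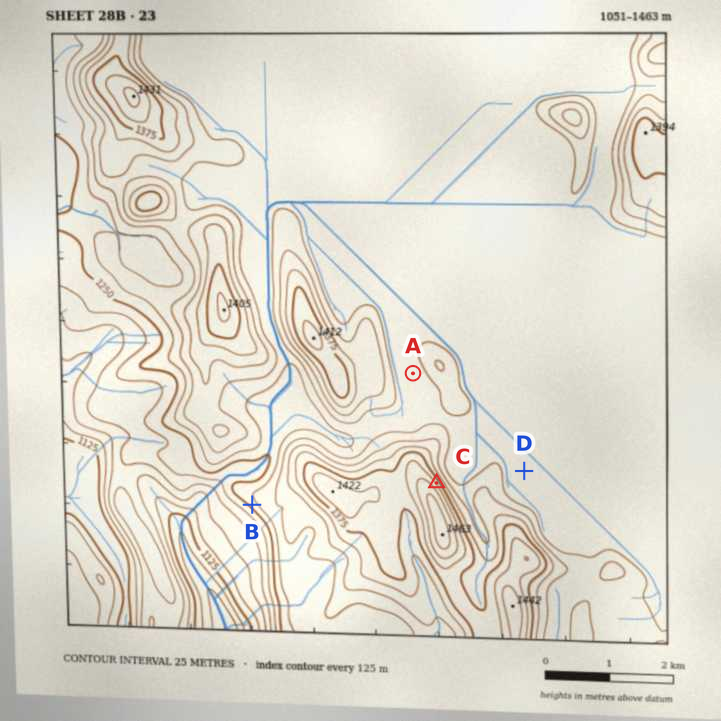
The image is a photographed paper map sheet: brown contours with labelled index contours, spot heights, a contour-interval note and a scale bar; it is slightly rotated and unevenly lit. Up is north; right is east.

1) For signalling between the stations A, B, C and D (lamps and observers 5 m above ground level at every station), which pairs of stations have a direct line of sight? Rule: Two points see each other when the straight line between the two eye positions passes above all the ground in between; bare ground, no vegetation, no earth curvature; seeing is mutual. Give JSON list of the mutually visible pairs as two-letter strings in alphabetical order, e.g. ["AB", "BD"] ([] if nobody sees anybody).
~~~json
["AC", "CD"]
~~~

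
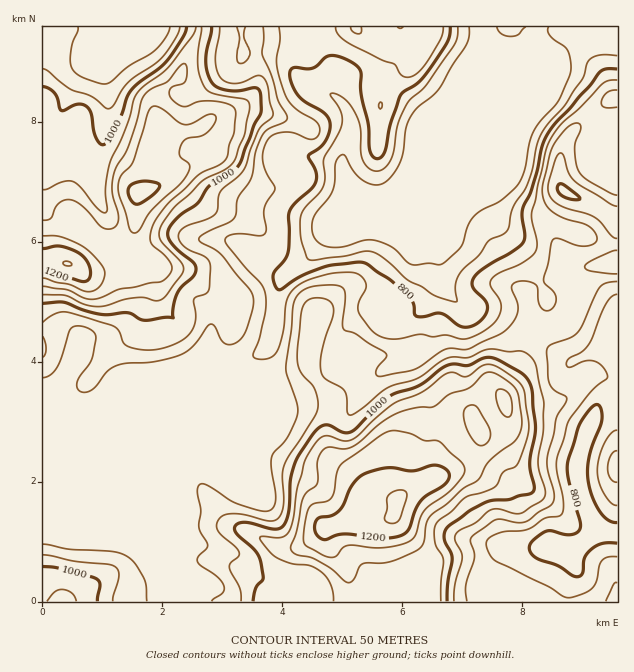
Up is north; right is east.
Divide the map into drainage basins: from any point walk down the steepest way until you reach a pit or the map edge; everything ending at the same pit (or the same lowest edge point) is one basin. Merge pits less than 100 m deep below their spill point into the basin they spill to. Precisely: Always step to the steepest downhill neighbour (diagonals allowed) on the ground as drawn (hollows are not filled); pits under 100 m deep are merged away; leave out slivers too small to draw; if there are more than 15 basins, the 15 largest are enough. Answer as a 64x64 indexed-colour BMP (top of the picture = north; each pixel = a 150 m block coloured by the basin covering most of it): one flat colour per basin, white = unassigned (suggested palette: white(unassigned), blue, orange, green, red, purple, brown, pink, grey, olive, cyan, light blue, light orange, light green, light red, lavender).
<image width="64" height="64" href="data:image/bmp;base64,Qk12CAAAAAAAAHYAAAAoAAAAQAAAAEAAAAABAAQAAAAAAAAIAAATCwAAEwsAABAAAAAAAAAA////ALR3HwAOf/8ALKAsACgn1gC9Z5QAS1aMAMJ34wB/f38AIr28AM++FwDox64AeLv/AIrfmACWmP8A1bDFABERERERERERERERERERERERERERERIiIiIiIiIiIiIiEREREREREREREREREREREREREREREiIiIiIiIiIiIiIRERERERERERERERERERERERERERESIiIiIiIiIiIiIhERERERERERERERERERERERERERERIiIiIiIiIiIiIiEREREREREREREREREREREREREREREiIiIiIiIiIiIiIREREREREREREREREREREREREREREiIiIiIiIiIiIiIhEREREREREREREREREREREREREREiIiIiIiIiIiIiIiERERERERERERERERERERERERERESIiIiIiIiIiIiIiIRERERERERERERERERERERERERESIiIiIiIiIiIiIiIhERERERERERERERERERERERERESIiIiIiIiIiIiIiIiERERERERERERERERERERERERERIiIiIiIiIiIiIiIiIRERERERERERERERERERERERERESIiIiIiIiIiIiIiIhEREREREREREREREREREREREREREiIiIiIiIiIiIiIiEREREREREREREREREREREREREREREiIiIiIiIiIiIiIREREREREREREREREREREREREREREREiIiIiIiIiIiIhERERERERERERERERERERERERERERERIiIiIiIiIiIiERERERERERERERERERERERERERERERESIiIiIiIiIiIREREREREREREREREREREREREREREREREiIiIiIiIiIhERERERERERERERERERERERERERERERERIiIiIiIiIiEREREREREREREREREREREREREREREREREiIiIiIiIiIRERERERERERERERERERERERERERERERERIiIiIiIiIhERERERERERERERERERERERERERERERERESIiIiIiIiERERERERERERERERERERERERERERERERERIiIiIiIiIREREREREREREREREREREREREREREREREREiIiIiIiIhERERERERERERERERERERERERERERERERERIiIiIiIiEREREREREREREREREREREREREREREREREREiIiIiIiIRERERERERERERERERERERERERERERERERERIiIiIiIhEREREREREREREREREREREREREREREREREREiIiIiIiERERERERERERERERERERERERERERERERERESIiIiIiIREREREREREREREREREREREREREREREREREREiIiIiIhERERERERERERERERERERERERERERERERERERERIiIiERERERERERERERERERERERERERERERERERERERESIiIRERERERERERERERERERERERERERERERERERERERIiIhERERERERERERERERERERERERERERERERERERERESIiERERERERERERERERERERERERERERERERERERERERIiIREREREREREREREREREREREREREREREREREREREREiIhERERERERERERERERERERERERERERERERERERERESIiEREREREREREREREREREREREREREREREREREREREREREzERERERERERERERERERERERERERERERERERERERERETMxERERERERERERERERERERERERERERERERERERERERMzEREREREREREREREREREREREREREREREREREREREREzMRMzMxERERERERERERERERERERERERERERERERERETMzMzMzERERERERERERERERERERERERERERERERERERMzMzMzMREREREREREREREREREREREREREREREREREREzMzMzMzERERERERERERERERERERERERERERERERERETMzMzMzMRERERERERERERERERERERERERERERERERERMzMzMzMzEREREREREREREREREREREREREREREREREREzMzMzMzMRERERERERERERERERERERERERERERERERETMzMzMzMxERERERERERERERERERERERERERERERERERMzMzMzMzEREREREREREREREREREREREREREREREREREzMzMzMzMRERERERERERERERERERERERERERERERERETMzMzMzMzERERERERERERERERERERERERERERERERERMzMzMzMzMREREREREREREREREREREREREREREREREREzMzMzMzMxERERERERERERERERERERERERERERERERETMzMzMzMzERERERERERERERERERERERERERERERERERMzMzMzMzMREREREREREREREREREREREREREREREREREzMzMzMzMxERERERERERERERERERERERERERERERERETMzMzMzMzMRERERERERERERERERERERERERERERERERMzMzMzMzMzEREREREREREREREREREREREREREREREREzMzMzMzMzMxERERERERERERERERERERERERERERERETMzMzMzMzMzERERERERERERERERERERERERERERERERMzMzMzMzMzMxEREREREREREREREREREREREREREREREzMzMzMzMzMzERERERERERERERERERERERERERERERETMzMzMzMzMzMRERERERERERERERERERERERERERERER"/>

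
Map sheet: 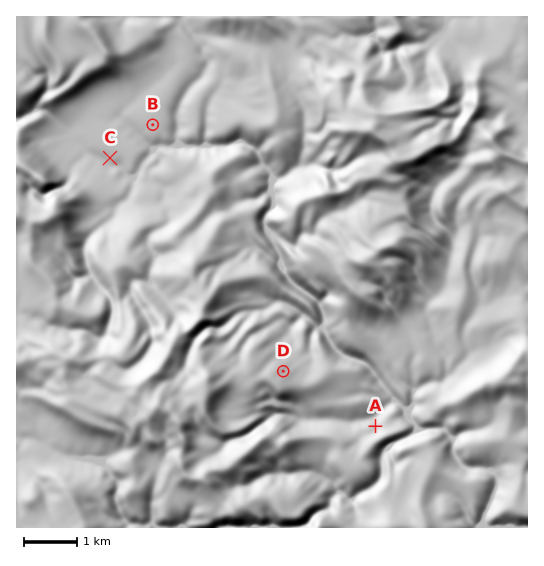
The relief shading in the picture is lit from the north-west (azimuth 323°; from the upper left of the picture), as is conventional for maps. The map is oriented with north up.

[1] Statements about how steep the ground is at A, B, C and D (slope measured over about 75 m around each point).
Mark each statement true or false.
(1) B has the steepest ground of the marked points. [false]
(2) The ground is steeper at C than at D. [false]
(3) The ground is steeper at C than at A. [false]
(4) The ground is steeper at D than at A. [true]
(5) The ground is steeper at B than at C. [false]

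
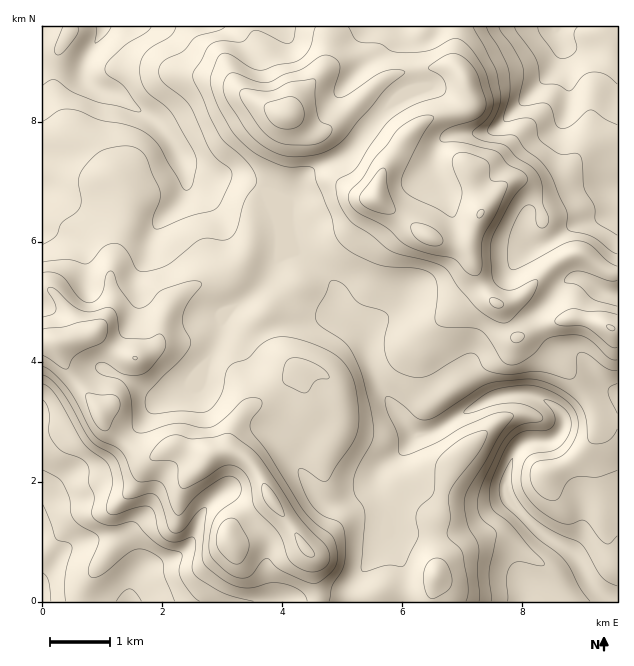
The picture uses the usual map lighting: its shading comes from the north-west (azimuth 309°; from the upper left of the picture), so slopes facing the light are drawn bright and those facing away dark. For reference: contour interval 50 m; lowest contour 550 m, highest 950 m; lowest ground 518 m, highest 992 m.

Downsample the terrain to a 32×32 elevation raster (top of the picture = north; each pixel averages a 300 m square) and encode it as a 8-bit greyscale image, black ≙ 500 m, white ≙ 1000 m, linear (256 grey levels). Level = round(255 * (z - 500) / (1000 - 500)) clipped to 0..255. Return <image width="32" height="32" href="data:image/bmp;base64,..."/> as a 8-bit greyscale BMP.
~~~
<image width="32" height="32" href="data:image/bmp;base64,Qk02CAAAAAAAADYEAAAoAAAAIAAAACAAAAABAAgAAAAAAAAEAAATCwAAEwsAAAABAAAAAAAAAAAAAAEBAQACAgIAAwMDAAQEBAAFBQUABgYGAAcHBwAICAgACQkJAAoKCgALCwsADAwMAA0NDQAODg4ADw8PABAQEAAREREAEhISABMTEwAUFBQAFRUVABYWFgAXFxcAGBgYABkZGQAaGhoAGxsbABwcHAAdHR0AHh4eAB8fHwAgICAAISEhACIiIgAjIyMAJCQkACUlJQAmJiYAJycnACgoKAApKSkAKioqACsrKwAsLCwALS0tAC4uLgAvLy8AMDAwADExMQAyMjIAMzMzADQ0NAA1NTUANjY2ADc3NwA4ODgAOTk5ADo6OgA7OzsAPDw8AD09PQA+Pj4APz8/AEBAQABBQUEAQkJCAENDQwBEREQARUVFAEZGRgBHR0cASEhIAElJSQBKSkoAS0tLAExMTABNTU0ATk5OAE9PTwBQUFAAUVFRAFJSUgBTU1MAVFRUAFVVVQBWVlYAV1dXAFhYWABZWVkAWlpaAFtbWwBcXFwAXV1dAF5eXgBfX18AYGBgAGFhYQBiYmIAY2NjAGRkZABlZWUAZmZmAGdnZwBoaGgAaWlpAGpqagBra2sAbGxsAG1tbQBubm4Ab29vAHBwcABxcXEAcnJyAHNzcwB0dHQAdXV1AHZ2dgB3d3cAeHh4AHl5eQB6enoAe3t7AHx8fAB9fX0Afn5+AH9/fwCAgIAAgYGBAIKCggCDg4MAhISEAIWFhQCGhoYAh4eHAIiIiACJiYkAioqKAIuLiwCMjIwAjY2NAI6OjgCPj48AkJCQAJGRkQCSkpIAk5OTAJSUlACVlZUAlpaWAJeXlwCYmJgAmZmZAJqamgCbm5sAnJycAJ2dnQCenp4An5+fAKCgoAChoaEAoqKiAKOjowCkpKQApaWlAKampgCnp6cAqKioAKmpqQCqqqoAq6urAKysrACtra0Arq6uAK+vrwCwsLAAsbGxALKysgCzs7MAtLS0ALW1tQC2trYAt7e3ALi4uAC5ubkAurq6ALu7uwC8vLwAvb29AL6+vgC/v78AwMDAAMHBwQDCwsIAw8PDAMTExADFxcUAxsbGAMfHxwDIyMgAycnJAMrKygDLy8sAzMzMAM3NzQDOzs4Az8/PANDQ0ADR0dEA0tLSANPT0wDU1NQA1dXVANbW1gDX19cA2NjYANnZ2QDa2toA29vbANzc3ADd3d0A3t7eAN/f3wDg4OAA4eHhAOLi4gDj4+MA5OTkAOXl5QDm5uYA5+fnAOjo6ADp6ekA6urqAOvr6wDs7OwA7e3tAO7u7gDv7+8A8PDwAPHx8QDy8vIA8/PzAPT09AD19fUA9vb2APf39wD4+PgA+fn5APr6+gD7+/sA/Pz8AP39/QD+/v4A////ABw4QjszNUFUa3iGjYuMm6SOiIyHiJqXhF48KykqJRIOIDhKSTw6R2B+lbCzpq2/vpuDg4OGoJ2CWjouLi0bESIqM0ZUTERPYoS00Ma1x9/arIR9foKSkXxdQDYyIhAcLjA3Q1RZW3OGhb7Zyr7T4smnhnx8foSBc1xINh4VGyo0NEVZbGxsh6iWsM3GzeDJp5eGfXx+g4BpTjofHDA1Njs6TF96j4mWuqqgssbj2KmRioF8fH2Bf2VCHxs7SUE/QURRY3WYrK/HyLGqyeG7mpaOfnd6e36BcEkcK1BTSUhHU1pme6LCxszZ1cnZyqWanpWBdHB1fISAYSkpUFZUU1Fian2dtsPO0tbf3c+xoqCkoo16bGFrfYd5RB8pNFJhYGd1o8e9sbnCvb7Gt6mmpqiqmX5qWFddcnxnPTMqP2hpaYjA1MOjmp2coLK1r6ytrq2bemNmbl9RWWRcTDNFbGp4p8rLv6CUkI+UpbCxsbKxr5hyanR6e2pRRUE8SWlxZqLDv7azrp2RjZCdpKyztLOsjXF5f39+fHZ0cG56f3VyzM+/uMLFsZ2Rj5aapLCxq5p/doOKioN+g5iekYmCf5Xc3NXJuLa0pJaOkZaan5qPg3l6hY+Rj4uRp7Cik46buMHJzsqrpKygkoyNlZWOhn98e32Ci5WbnqWzrqiutLrGsLOjrKKYoaCUjoyOkYuFf31/gYKGkqKtvsm5paKtpp2vnYqZlY2UmpmXlIuGiImCf4OHh4eRprjCs7GwnZuTj5GJg5ONf4GIkJOUjoODhIKGjJOXmKG1zMaim6epn6CecXZ4g4Jzc3yDh4qNhICBh5Kdp7TD09fax6CVk56roYRka3F3enBqcnp7foiDgIKLnay5zeLq3NnPppaVjoV6al9la3J4cmNfZmt1hIGAg46nxdvi39fN1uG7mpmQeWpcVl9pcXd0ZlVUXm9/gICEl7bc9uLOxsTQ2c2qnIdzZFVUX2tzdW9iTk5ZZ3qDiIygssXn2sa/w9LRybuefW5eUlRcZW1uaVhDTGBvhJelp6Wlr9Dbyr3E08y4noVvaWBVVVxgYmNeSUFVb4ejvc3NyLSpuNHTv7WzopWDbV5eXlZSWFdRTkM8SmF+nr3b6uDPxLGtvdDKuq6UcG9kT05UT0ZJQjg0N0VYbY6y0Obw5Ma8vLGttb7BxbV5VFFHQEpEODInKTFGW2p8nL7Jx9XVxbCzuK+srbXIr31SOzg1QDowKCAxO05lc4CarqKeqrnEs6SrsbCxu8KfdVM2JScxLzEuHik3R1llc4yUi4yJla2roZ6cm5+tqIhnSC0aGiEmLTUlGykzQlNibXZ/gH2KoaKXko+NjZGQdVI0HhIYIiU="/>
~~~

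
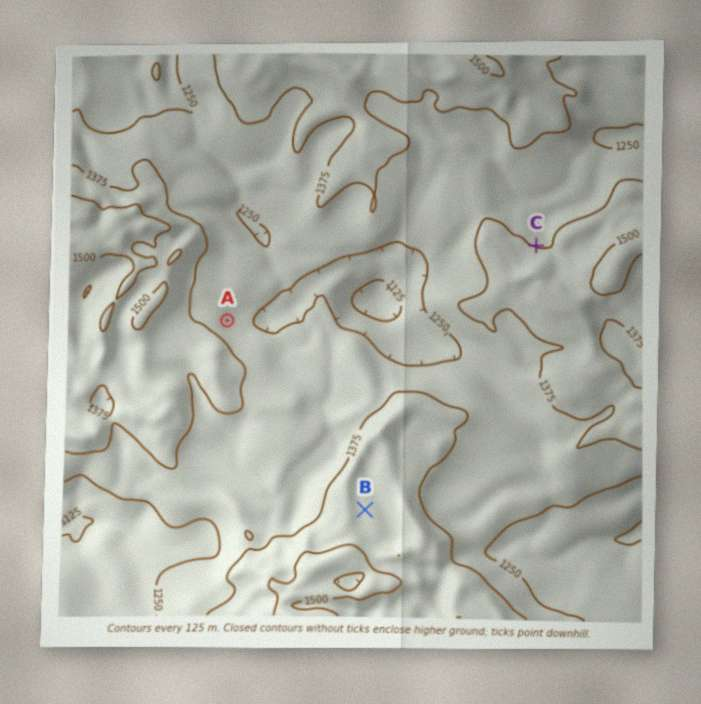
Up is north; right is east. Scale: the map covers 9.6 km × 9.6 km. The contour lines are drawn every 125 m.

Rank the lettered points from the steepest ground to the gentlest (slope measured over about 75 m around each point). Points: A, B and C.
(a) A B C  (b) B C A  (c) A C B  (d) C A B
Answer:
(c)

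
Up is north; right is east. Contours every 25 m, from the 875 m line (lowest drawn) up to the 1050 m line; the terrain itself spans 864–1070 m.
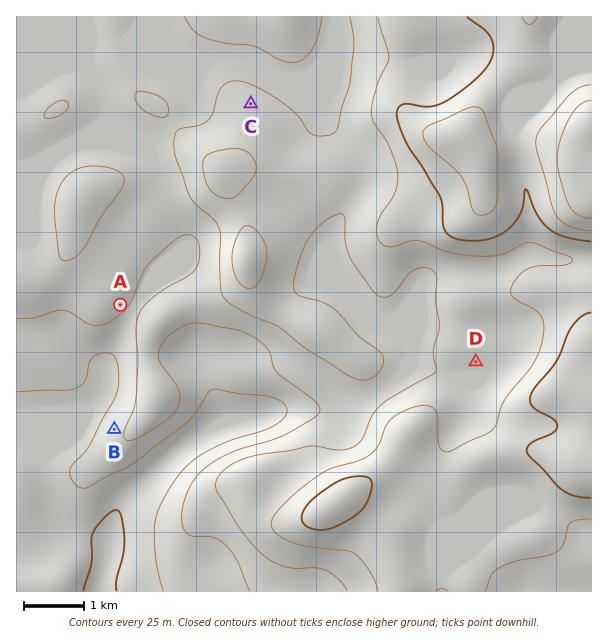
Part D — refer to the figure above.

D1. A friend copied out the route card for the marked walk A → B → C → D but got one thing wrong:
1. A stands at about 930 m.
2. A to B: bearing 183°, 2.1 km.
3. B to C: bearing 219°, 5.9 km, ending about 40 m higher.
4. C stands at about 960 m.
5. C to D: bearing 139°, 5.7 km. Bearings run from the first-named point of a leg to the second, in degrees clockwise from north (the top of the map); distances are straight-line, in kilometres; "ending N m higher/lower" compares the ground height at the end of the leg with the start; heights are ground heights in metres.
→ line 3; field bearing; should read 23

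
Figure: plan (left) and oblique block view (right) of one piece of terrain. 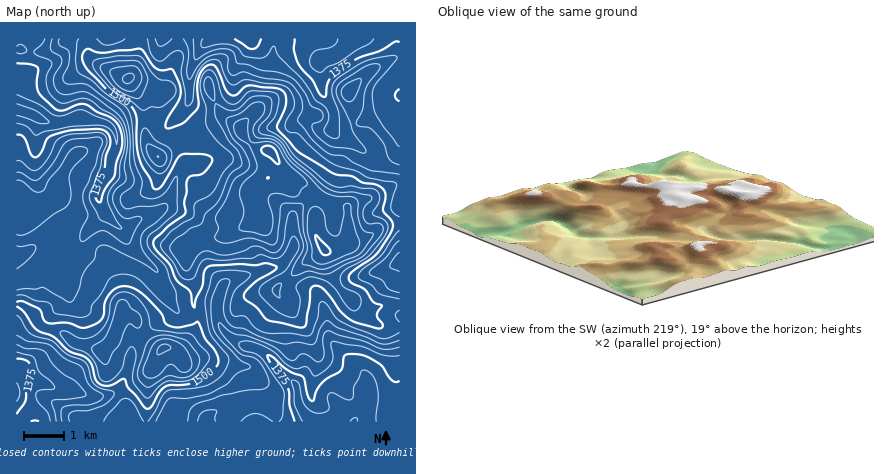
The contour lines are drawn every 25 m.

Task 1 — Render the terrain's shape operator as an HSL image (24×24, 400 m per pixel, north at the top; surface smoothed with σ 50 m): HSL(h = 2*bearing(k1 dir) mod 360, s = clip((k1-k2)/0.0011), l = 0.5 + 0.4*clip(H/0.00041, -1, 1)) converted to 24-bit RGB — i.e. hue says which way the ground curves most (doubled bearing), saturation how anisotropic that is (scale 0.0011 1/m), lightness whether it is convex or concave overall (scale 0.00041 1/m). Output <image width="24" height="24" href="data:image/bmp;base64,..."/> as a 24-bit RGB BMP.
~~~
<image width="24" height="24" href="data:image/bmp;base64,Qk32BgAAAAAAADYAAAAoAAAAGAAAABgAAAABABgAAAAAAMAGAAATCwAAEwsAAAAAAAAAAAAAypO0VEN5X76z2+rwtKzq6JrVRXF9kEd04+F2JE9lxap7OU9UVI5en299iWhyb4l5m8aJYiaOkCAXTMCwo2qDP3dqmXqPsKyVoEZDk7zQSNKNcGUqLx8NYVEByDF0hUh97+ukGSMtlXs8n15rRoJNSoNUd4txgZaHxtqwEgMw1+qyW0lrhqB9WXKXXoOAqq14LLLDh0sqjm9EV1t+myKv8u/ZDnl9x3PO6sKtVCeTuNBtLqRpf4moXoSYdIKGis+k2Tm0MAMu6NGRSGllapxkZVmFXlh4sbGEECEjrL+IlGByYUAtIUAqz+2lUFHBGlWM8trZSzmk3u3jln7Xea2/YIq/sMnkYuHgMwAdjN+tib1TiLq3WombZkJZb35VnK5Qa12wQGQsXyY7vObvkNX737C5nZNcGUlZ4JaYxcjuqd3deHGniqrALGvSMRgCMwADYt13lFpQdstpZ0ipbStAYEVHmXhJeK1QnWG0lp3eseX6nNjRUVh9wlGh1op+P6d/Da1RqMQ7wDpowZRcbh4iZAQYgTXCsdXacKSZmmFnqd6aMxE6ll5pZ2Kist7aqbDVS6udlOGrPXxQjFBSaUNGQjFU78qslc+xT2KUQo1eWzIr4umbGQMw18u2VneYoHqAoWCCn9itpXugQxqAro+1n9fDba2Uj49Ny+/ytkmZjGumaURxcIeXPWOn7endmcK9bWibaSdmo41t29Z8CBEwyZijmnOuiG2Zo9G4uqKjf1GJRi1ppM2vqcnAVoXDrKTglV8rmo1WclNSZ2F4i3lrPYRWkMU+nV1EeURYaSJewMY7utOMJDFcLYFEWVq3qqTY4abDiGkzSCIuQ7FQTeBoh61RoVaQc2o7kXqrrKKGaGd3ZX2Gf4aXiJmBf5Jxf56AaCZTUyVE7/XTjH9IYig0Q2EuOl4cHjsLNWMK/rzirz2+kc9daGceKTkJGDIKTow9RnUwsHNck4puW4F1a2OLiq2GeK+kdiNaoyaPmtjf4+rMpzmyl4TBm5/Gdaa7lT2LP+JnBjI77Ymh2dXv16nv18vmXLCoKmZmma53PYBir5qLbo2CRIR8prmYYzpxXUOkncXds57EpoeasoLCkX2ywXmkk0GGjtWgjsWiCAMw4fnQTn6QrGZjqYnb9c/qJj+Bza7IcmilTX5OkolzWql3hzgnhxkVIHUkL2AoY5NUsl1hnUpptG+VVqKUx5HOvti5i2GVBw018fbVSkd3tMF4Mp5Ptthdji7tg6hftIm6onmrdaKCYr9wNARH3NrFsG+zZJM8FkIpqKZRdrGOYE+YxmmKn7VmnKhogihLGHBSg95XfUOvwNno10/PfMVHJVE0rdfFdjybs5mHn359vYxHAC1Eza60xVGx4K+4GnuOdrJhaIhiQE1lvIaPxqWvsVV5ZHO7nKLJaerML8nYjHwwhE3M57jk2HPOvaxkQzd40JWZlWxpyqOKAyYwlSQwklZKz6NOK9obKpx/j2KVV3uIabKGn0daxnp3a7N5zPfwvSjCdj+FbqyamY5fcFA9ppdsq7dZMDhUn3hszp6rwrGaC2qCBA91x3KT1/Td3LzwJyRxTHg9Z3ZHOS4gkIlCtMZ8zv3XThVMpXVJVFqZp3JyaDpAm49WUYBWwMCQLUKJirfOwcjb1Lbp8NX2AgAz3eitnO6BijBdl3SqiXOedlWOskabgP+1ofnq5myOiSOKaKdvUD1ceyopmGpej7qUWlyXtIaJUW8fKjUCPlgKS0MJMwcADAQvuvOSs31ESHxdg2SgoXGicECRxPDs8Z+GHi0GPkQOYo8zfiQlFVxcu4pfa6ZvjKt7bUpmUi4XZi44zKOOVIMtVSA3o062L5VYnOU8qHJYkq5ZFVtSlzViieiRKXWP6abC8Njuc2uqY56tbMrYeAek1cFEd7pqUn16cGeFho+9bly4wZ2fuISsPzmFlUN3mM2Kn/KqM2uD5czLASqA7DuEpvWcFSBCgMyCzqvc4sDsj5m+U0F9NAVV8OvbprxzQlRcgIFlaYBYS12PtKPH0obEajWUks7d2O/z4OLrJWjW2cuCBAFAm+7/7efJEx9Eg8ZiXlk4n4Y6qmNackOGIW6VgbmN+szjoVS4R3RrXZ9tOohVMlckokxwld/lo+TpjKa64L+xNiVdw1R32nRXAGlV/LvCLnyrUJpyh01coKZaiGpPV0A6K3EwQm5LbKte8bPku3XZlKnGWEGt0KLXQL7PtdSZMGFGc2Uuu5AwZzF9SYJP36uCCishU3oS23IpNiVcuGV1saCGcWiQlFyrjYe5JH9id31BZGc4uKZY"/>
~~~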